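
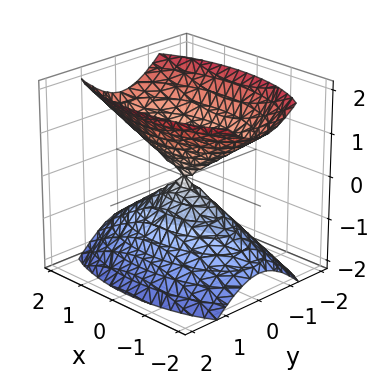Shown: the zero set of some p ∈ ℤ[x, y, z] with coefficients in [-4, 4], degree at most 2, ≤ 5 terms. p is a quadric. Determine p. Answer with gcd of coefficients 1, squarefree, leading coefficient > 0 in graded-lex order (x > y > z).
The picture has 2 separate pieces. They look like related sheets of one shape, so recover p as a whole.
Degree: a double cone through the origin; a quadric, so deg p = 2.
Symmetries: the x ↦ −x reflection is a symmetry, so x appears only in even powers; the z ↦ −z reflection is a symmetry, so z appears only in even powers; it's symmetric under y → −y, forcing even powers of y.
From the axis intercepts and sections: one x-axis crossing is at x = 0; one y-axis crossing is at y = 0.
Together with the visible shape, these determine p as stated.

x^2 + 3*y^2 - 2*z^2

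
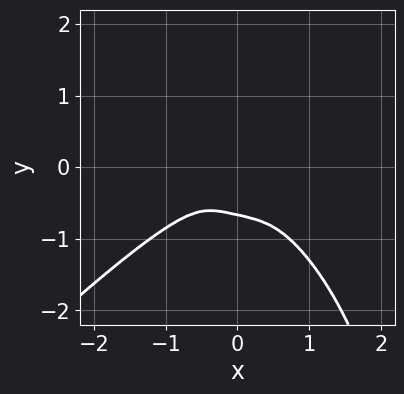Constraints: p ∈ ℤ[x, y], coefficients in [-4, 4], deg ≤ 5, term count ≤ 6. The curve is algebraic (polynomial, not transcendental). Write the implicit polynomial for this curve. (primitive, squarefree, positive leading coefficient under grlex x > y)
deg p = 4. The shape is more complex than any degree-3 curve.
Putting this together gives p.

x^4 - x*y^3 + 3*y^3 + 2*y^2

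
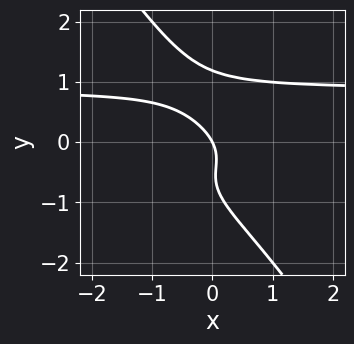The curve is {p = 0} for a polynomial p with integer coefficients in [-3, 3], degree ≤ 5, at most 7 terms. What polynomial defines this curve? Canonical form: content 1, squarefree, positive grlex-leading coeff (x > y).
First, deg p = 4. The shape is more complex than any degree-3 curve.
Next, from the axis intercepts and sections: one y-axis crossing is at y = 0; it meets the x-axis at x = 0 (among the integer gridlines).
Finally, assembling these constraints gives the stated polynomial.

3*x*y^3 + 2*y^4 - 2*y^2 - 2*x - y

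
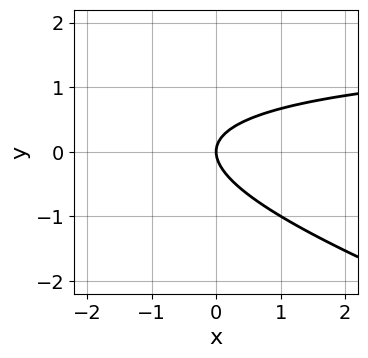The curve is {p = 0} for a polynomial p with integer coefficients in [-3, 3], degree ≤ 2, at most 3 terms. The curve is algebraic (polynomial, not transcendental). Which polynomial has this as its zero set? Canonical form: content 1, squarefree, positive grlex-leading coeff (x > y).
x*y + 3*y^2 - 2*x

First, the degree is 2 — a generic line meets the curve in up to 2 points.
Then, from the visible intercepts: it crosses the y-axis at the gridline y = 0; it crosses the x-axis at the gridline x = 0.
Finally, fitting integer coefficients to these (and the overall shape) gives p.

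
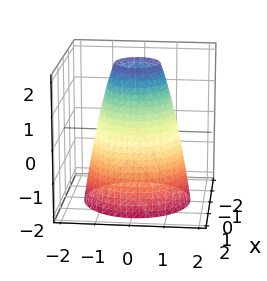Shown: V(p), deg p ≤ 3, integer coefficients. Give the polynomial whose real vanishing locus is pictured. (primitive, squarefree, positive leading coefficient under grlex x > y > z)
2*x^2 + 2*y^2 + z - 3

deg p = 2. A generic line meets the surface in up to 2 points.
By symmetry, the surface is invariant under rotation about z: p = q(x² + y², z).
Checking where it meets the axes: it misses every integer gridline on the z-axis; a circular section at z = 0 has radius between 1 and 2.
Solving for integer coefficients yields p as stated.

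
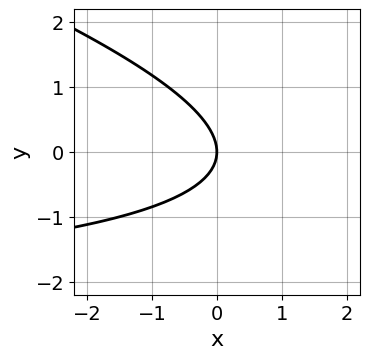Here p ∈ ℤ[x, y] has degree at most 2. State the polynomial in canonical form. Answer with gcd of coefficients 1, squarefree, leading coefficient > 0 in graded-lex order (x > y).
First, degree: the shape is more complex than any degree-1 curve, so deg p = 2.
Then, against the integer gridlines: one x-axis crossing is at x = 0; it meets the y-axis at y = 0 (among the integer gridlines).
Finally, these observations pin down the coefficients.

x*y + 3*y^2 + 3*x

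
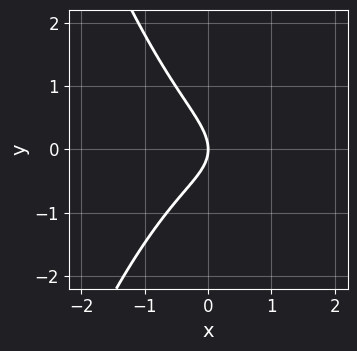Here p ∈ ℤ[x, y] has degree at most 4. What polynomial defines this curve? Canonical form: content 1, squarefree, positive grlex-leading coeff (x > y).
(a) The degree is 3 — a generic line meets the curve in up to 3 points.
(b) From the visible intercepts: it crosses the x-axis at the gridline x = 0; one y-axis crossing is at y = 0.
(c) Matching integer coefficients to the picture gives p.

3*x^3 - 2*x^2 + x*y + 3*y^2 + 3*x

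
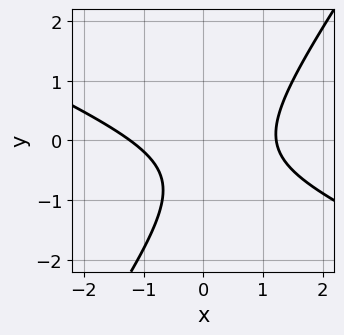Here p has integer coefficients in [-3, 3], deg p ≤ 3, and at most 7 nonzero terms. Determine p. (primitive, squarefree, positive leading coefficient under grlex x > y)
2*x^2 + 3*x*y - 3*y^2 - 3*y - 3

Degree: the shape is more complex than any degree-1 curve, so deg p = 2.
Against the integer gridlines: the curve avoids every integer y-axis point in the box.
The integer polynomial consistent with all of this is the stated p.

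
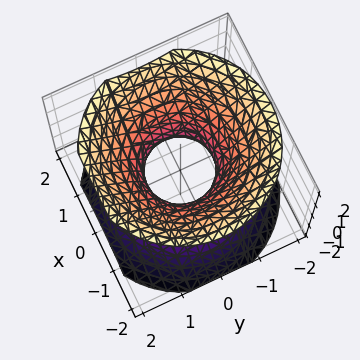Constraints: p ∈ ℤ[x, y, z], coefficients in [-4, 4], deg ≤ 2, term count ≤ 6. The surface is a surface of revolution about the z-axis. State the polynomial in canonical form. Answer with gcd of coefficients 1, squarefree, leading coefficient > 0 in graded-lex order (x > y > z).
3*x^2 + 3*y^2 - 3*z^2 - 2

Degree: no degree-1 surface has this shape, so deg p = 2.
Symmetries: rotational symmetry about the z-axis ⇒ p depends on x, y only through x² + y².
From the axis intercepts and sections: a circular section at z = 0 has radius between 0 and 1; the surface avoids every integer z-axis point in the box.
Assembling these constraints gives the stated polynomial.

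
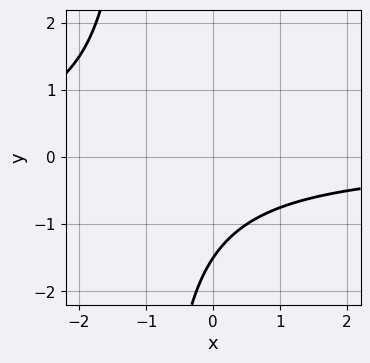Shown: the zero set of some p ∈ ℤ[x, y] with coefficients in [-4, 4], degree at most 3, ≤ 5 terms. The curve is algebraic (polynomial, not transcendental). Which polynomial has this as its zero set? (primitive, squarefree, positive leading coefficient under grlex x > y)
(a) deg p = 2.
(b) From the visible intercepts: no x-intercept at any integer in the box.
(c) These observations pin down the coefficients.

2*x*y + 2*y + 3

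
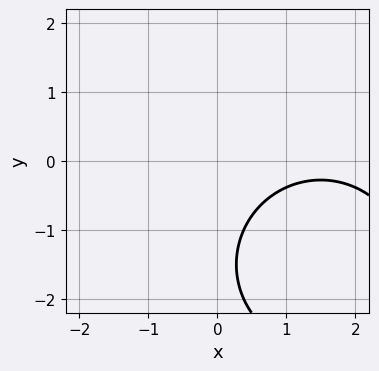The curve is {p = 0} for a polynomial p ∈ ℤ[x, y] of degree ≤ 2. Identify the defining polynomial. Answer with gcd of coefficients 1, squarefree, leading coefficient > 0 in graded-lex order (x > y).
x^2 + y^2 - 3*x + 3*y + 3

(a) The degree is 2 — a generic line meets the curve in up to 2 points.
(b) From the axis intercepts and sections: the curve avoids every integer x-axis point in the box; it misses every integer gridline on the y-axis.
(c) Solving for integer coefficients yields p as stated.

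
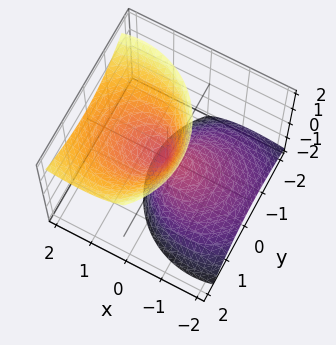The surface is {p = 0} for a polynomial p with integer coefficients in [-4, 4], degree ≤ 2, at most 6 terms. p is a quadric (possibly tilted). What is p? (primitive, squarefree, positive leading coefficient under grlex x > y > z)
2*x^2 - 3*x*z + 2*y^2 - y*z - z^2

(a) deg p = 2. The shape is more complex than any degree-1 surface.
(b) Reading off the gridlines: it crosses the z-axis at the gridline z = 0; one y-axis crossing is at y = 0.
(c) The integer polynomial consistent with all of this is the stated p.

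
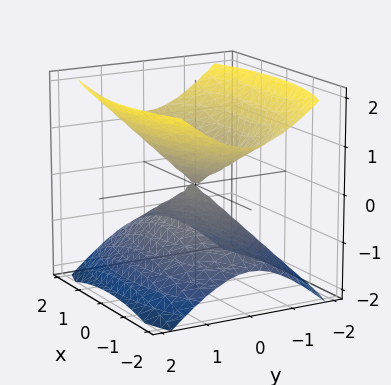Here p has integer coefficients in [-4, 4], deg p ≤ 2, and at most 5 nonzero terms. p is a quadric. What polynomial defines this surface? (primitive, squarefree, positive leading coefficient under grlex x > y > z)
There are 2 components. They look like related sheets of one shape, so recover p as a whole.
Degree: a double cone through the origin; a quadric, so deg p = 2.
Symmetries: mirror symmetry y ↦ −y ⇒ only even powers of y; mirror symmetry z ↦ −z ⇒ only even powers of z; the x ↦ −x reflection is a symmetry, so x appears only in even powers.
Against the integer gridlines: it meets the z-axis at z = 0 (among the integer gridlines); one y-axis crossing is at y = 0; one x-axis crossing is at x = 0.
Fitting integer coefficients to these (and the overall shape) gives p.

x^2 + 3*y^2 - 3*z^2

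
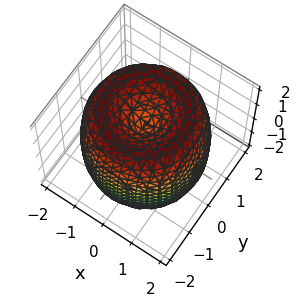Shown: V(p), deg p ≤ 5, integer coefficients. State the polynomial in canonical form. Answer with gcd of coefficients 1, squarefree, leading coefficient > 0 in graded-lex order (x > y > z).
x^4 + 2*x^2*y^2 + y^4 - 3*x^2 - 3*y^2 + z^2 - 1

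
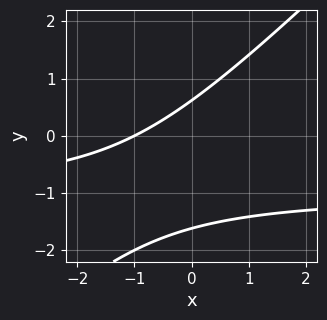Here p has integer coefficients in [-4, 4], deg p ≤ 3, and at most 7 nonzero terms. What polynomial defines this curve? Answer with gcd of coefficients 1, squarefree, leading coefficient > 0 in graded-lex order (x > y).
1. Degree: no degree-1 curve has this shape, so deg p = 2.
2. Reading off the gridlines: it crosses the x-axis at the gridline x = -1.
3. Together with the visible shape, these determine p as stated.

x*y - y^2 + x - y + 1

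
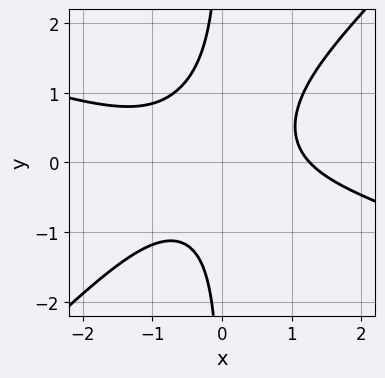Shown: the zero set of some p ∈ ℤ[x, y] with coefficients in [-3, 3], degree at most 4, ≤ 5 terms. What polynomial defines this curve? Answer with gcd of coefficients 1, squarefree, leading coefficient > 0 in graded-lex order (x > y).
x^3 + 2*x^2*y - 3*x*y^2 + x*y - 2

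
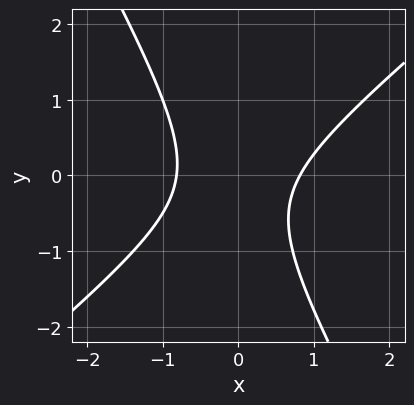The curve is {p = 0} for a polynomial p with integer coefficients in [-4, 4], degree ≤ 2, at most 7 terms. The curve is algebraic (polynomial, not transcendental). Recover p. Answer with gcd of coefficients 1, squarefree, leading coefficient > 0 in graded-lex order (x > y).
The degree is 2 — no degree-1 curve has this shape.
Checking where it meets the axes: it misses every integer gridline on the y-axis.
Solving for integer coefficients yields p as stated.

3*x^2 - 2*x*y - 2*y^2 - y - 2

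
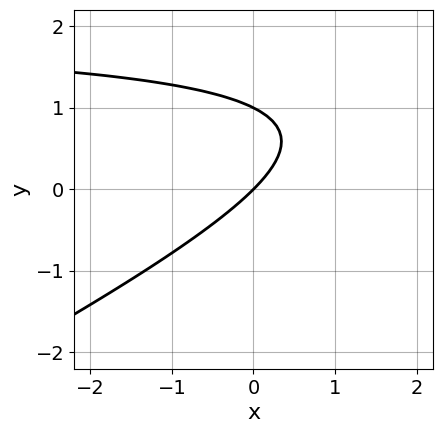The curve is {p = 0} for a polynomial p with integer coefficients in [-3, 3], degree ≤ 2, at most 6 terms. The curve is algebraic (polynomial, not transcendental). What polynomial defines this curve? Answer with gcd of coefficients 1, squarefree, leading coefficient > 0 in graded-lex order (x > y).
x*y - 2*y^2 - 2*x + 2*y

First, deg p = 2. No degree-1 curve has this shape.
Then, from the visible intercepts: one x-axis crossing is at x = 0; among the integer gridlines, it crosses the y-axis at y ∈ {0, 1}.
Finally, the integer polynomial consistent with all of this is the stated p.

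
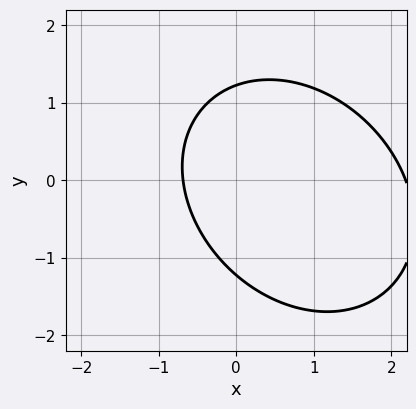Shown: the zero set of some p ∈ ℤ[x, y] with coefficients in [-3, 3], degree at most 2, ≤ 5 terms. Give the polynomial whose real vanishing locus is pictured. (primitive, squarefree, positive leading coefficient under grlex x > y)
1. The degree is 2 — the shape is more complex than any degree-1 curve.
2. The integer polynomial consistent with all of this is the stated p.

2*x^2 + x*y + 2*y^2 - 3*x - 3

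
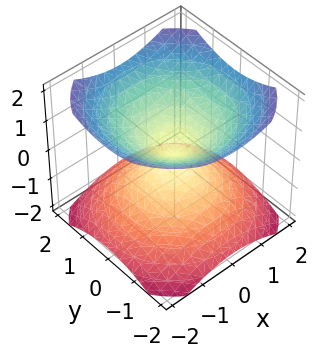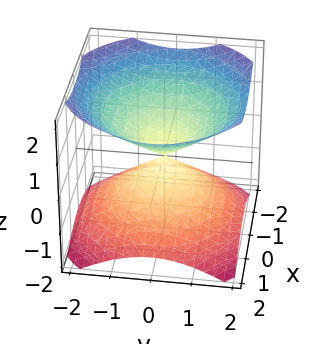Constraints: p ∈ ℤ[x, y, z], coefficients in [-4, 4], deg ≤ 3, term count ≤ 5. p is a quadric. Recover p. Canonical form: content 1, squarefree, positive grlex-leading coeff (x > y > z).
2*x^2 + 2*y^2 - 3*z^2

1. I count 2 distinct pieces. They look like related sheets of one shape, so recover p as a whole.
2. The degree is 2 — two nappes meeting at a single point; a quadric.
3. Symmetries: mirror symmetry z ↦ −z ⇒ only even powers of z; the z-axis is an axis of rotation, so x and y enter only as x² + y².
4. Reading off the gridlines: one y-axis crossing is at y = 0; it crosses the x-axis at the gridline x = 0; a circular section at z = 1 has radius between 1 and 2.
5. Matching integer coefficients to the picture gives p.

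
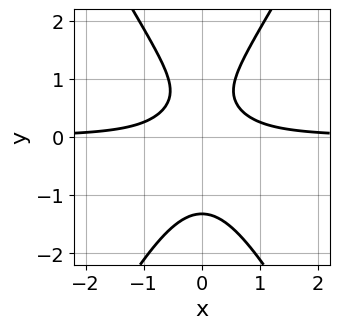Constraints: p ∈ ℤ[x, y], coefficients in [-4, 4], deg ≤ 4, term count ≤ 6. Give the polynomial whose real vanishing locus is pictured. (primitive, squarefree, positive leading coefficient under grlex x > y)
3*x^2*y - y^3 + y - 1

The degree is 3 — a generic line meets the curve in up to 3 points.
Symmetries: it's symmetric under x → −x, forcing even powers of x.
Checking where it meets the axes: it misses every integer gridline on the x-axis.
Assembling these constraints gives the stated polynomial.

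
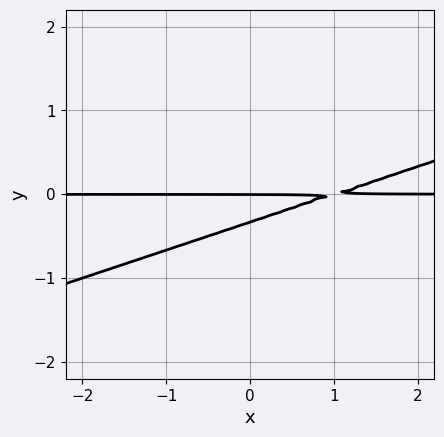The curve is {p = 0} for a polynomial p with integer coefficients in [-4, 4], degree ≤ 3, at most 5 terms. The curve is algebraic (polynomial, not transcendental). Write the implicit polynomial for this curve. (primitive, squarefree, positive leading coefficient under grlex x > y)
Degree: a generic line meets the curve in up to 2 points, so deg p = 2.
Checking where it meets the axes: the visible x-axis segment lies entirely on the curve; one y-axis crossing is at y = 0.
Fitting integer coefficients to these (and the overall shape) gives p.

x*y - 3*y^2 - y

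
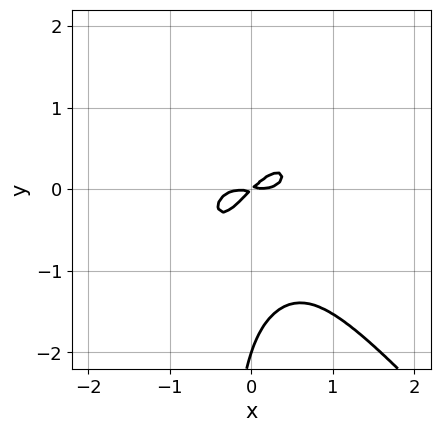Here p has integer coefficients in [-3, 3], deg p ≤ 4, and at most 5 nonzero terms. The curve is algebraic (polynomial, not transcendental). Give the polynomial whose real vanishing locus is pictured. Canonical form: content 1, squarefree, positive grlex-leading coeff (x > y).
deg p = 4. A generic line meets the curve in up to 4 points.
Observable constraints: one y-axis crossing is at y = -2.
Putting this together gives p.

3*x^4 + 2*x*y^3 + y^3 - 2*x*y + 2*y^2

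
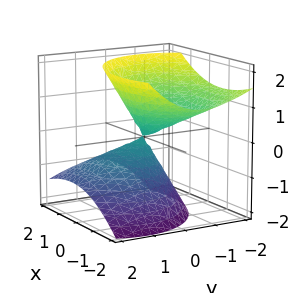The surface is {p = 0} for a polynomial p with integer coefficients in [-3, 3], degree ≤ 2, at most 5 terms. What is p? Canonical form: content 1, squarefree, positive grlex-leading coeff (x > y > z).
2*x^2 + 2*x*z + 3*y^2 + 3*y*z - 3*z^2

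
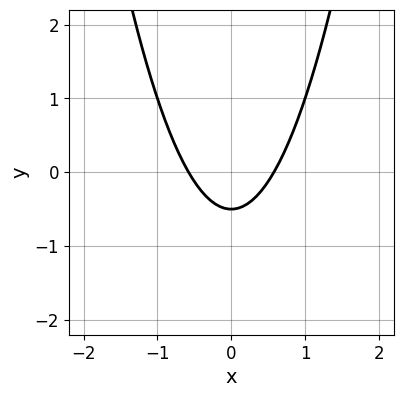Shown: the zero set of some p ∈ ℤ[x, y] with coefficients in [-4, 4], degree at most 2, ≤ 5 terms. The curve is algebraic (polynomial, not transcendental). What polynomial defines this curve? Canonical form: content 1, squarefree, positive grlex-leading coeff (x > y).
(a) deg p = 2. The shape is more complex than any degree-1 curve.
(b) Symmetries: it's symmetric under x → −x, forcing even powers of x.
(c) Assembling these constraints gives the stated polynomial.

3*x^2 - 2*y - 1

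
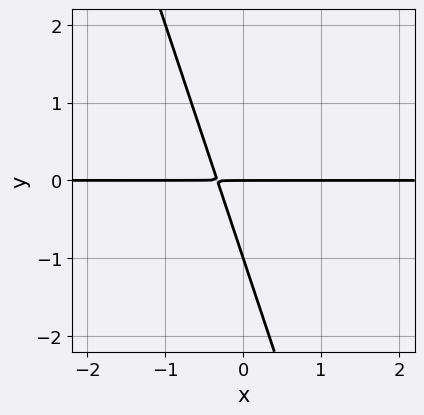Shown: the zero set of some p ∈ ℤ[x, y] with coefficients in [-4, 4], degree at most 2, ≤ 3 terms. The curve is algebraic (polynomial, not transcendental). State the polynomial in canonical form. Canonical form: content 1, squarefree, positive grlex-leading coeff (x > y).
3*x*y + y^2 + y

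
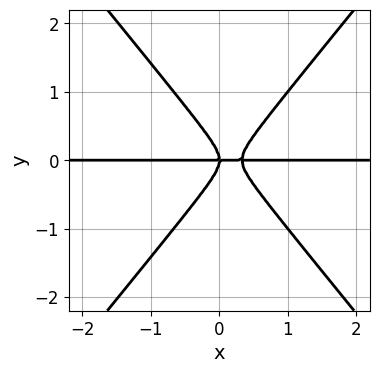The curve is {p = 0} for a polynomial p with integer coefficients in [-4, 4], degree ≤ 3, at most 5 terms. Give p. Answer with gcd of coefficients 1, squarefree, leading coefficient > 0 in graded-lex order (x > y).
3*x^2*y - 2*y^3 - x*y

First, the degree is 3 — a generic line meets the curve in up to 3 points.
Then, from the axis intercepts and sections: every point of the x-axis in the box is on the curve; it crosses the y-axis at the gridline y = 0.
Finally, solving for integer coefficients yields p as stated.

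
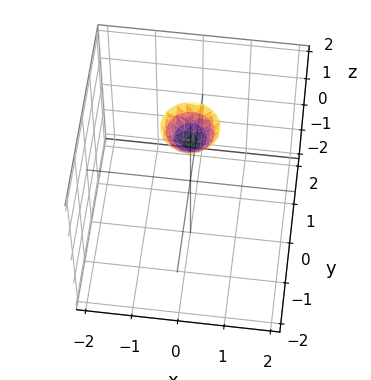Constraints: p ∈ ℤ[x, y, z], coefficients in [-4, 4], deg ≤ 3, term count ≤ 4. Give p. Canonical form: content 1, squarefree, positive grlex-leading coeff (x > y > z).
3*x^2 + 3*y^2 - 2*z + 3

1. deg p = 2. The shape is more complex than any degree-1 surface.
2. By symmetry, the z-axis is an axis of rotation, so x and y enter only as x² + y².
3. Reading off the gridlines: a circular section at z = 2 has radius between 0 and 1; no x-intercept at any integer in the box; it misses every integer gridline on the y-axis.
4. Putting this together gives p.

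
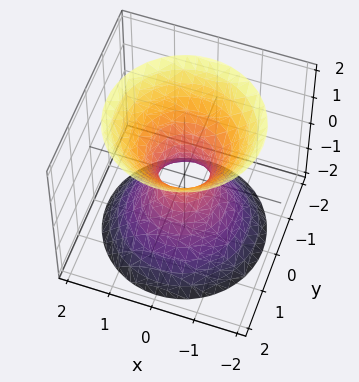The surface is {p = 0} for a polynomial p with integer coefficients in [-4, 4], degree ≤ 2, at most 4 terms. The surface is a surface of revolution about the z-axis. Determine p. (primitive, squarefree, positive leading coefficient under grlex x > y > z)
3*x^2 + 3*y^2 - 2*z^2 - 1

First, deg p = 2. The shape is more complex than any degree-1 surface.
Then, symmetry: every cross-section ⟂ z is a circle, so x, y appear only via x² + y².
Next, from the visible intercepts: a circular section at z = 1 has radius exactly 1; no z-intercept at any integer in the box.
Finally, the integer polynomial consistent with all of this is the stated p.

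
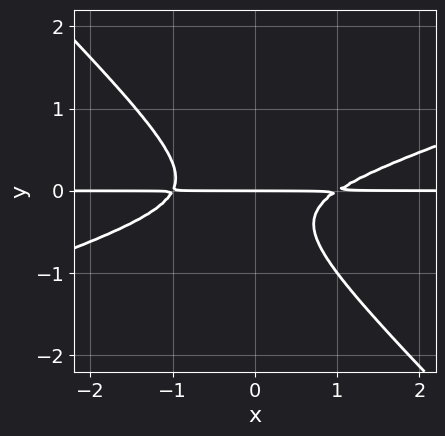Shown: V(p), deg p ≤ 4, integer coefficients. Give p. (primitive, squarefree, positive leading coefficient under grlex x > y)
x^2*y - 2*x*y^2 - 3*y^3 - y^2 - y

1. Degree: the shape is more complex than any degree-2 curve, so deg p = 3.
2. From the axis intercepts and sections: every point of the x-axis in the box is on the curve; it meets the y-axis at y = 0 (among the integer gridlines).
3. Putting this together gives p.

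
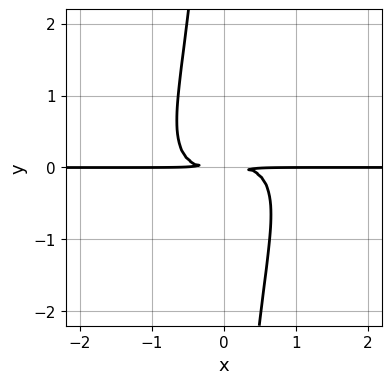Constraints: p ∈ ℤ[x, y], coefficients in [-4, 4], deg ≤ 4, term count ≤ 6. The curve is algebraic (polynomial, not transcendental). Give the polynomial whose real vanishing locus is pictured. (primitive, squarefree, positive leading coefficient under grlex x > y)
2*x^3*y - 3*x^2*y^2 + 2*x*y^3 + 3*y^2

Degree: no degree-3 curve has this shape, so deg p = 4.
Checking where it meets the axes: every point of the x-axis in the box is on the curve.
Putting this together gives p.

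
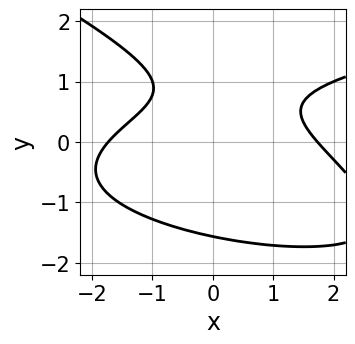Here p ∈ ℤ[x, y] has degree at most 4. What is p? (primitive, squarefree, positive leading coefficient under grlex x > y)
(a) deg p = 3. A generic line meets the curve in up to 3 points.
(b) The integer polynomial consistent with all of this is the stated p.

x*y^2 + 2*y^3 - x^2 - 3*y + 3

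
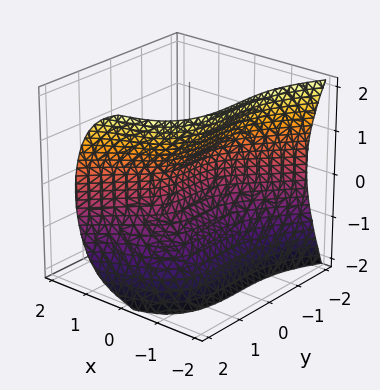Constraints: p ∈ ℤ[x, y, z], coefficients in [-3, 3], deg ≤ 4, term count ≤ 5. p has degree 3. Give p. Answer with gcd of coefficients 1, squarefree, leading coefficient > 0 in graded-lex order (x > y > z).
2*x^3 - y^3 + 2*z^2 + 3*x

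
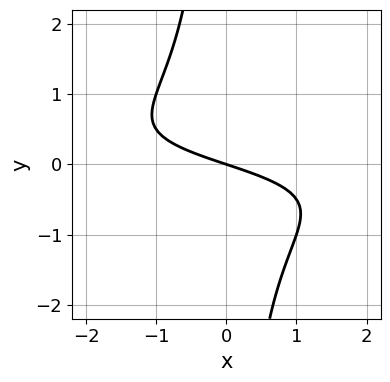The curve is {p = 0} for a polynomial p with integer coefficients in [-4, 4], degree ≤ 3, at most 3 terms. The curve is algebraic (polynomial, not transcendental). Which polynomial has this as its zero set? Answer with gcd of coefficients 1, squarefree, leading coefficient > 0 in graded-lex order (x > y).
2*x*y^2 + x + 3*y

(a) deg p = 3. No degree-2 curve has this shape.
(b) From the visible intercepts: it crosses the y-axis at the gridline y = 0; it meets the x-axis at x = 0 (among the integer gridlines).
(c) The integer polynomial consistent with all of this is the stated p.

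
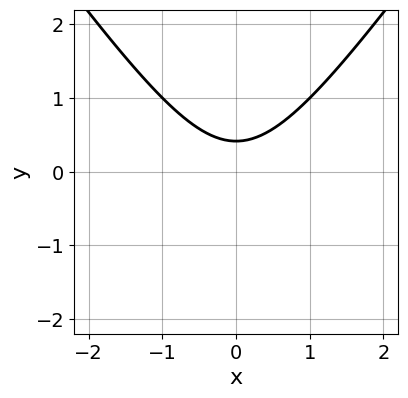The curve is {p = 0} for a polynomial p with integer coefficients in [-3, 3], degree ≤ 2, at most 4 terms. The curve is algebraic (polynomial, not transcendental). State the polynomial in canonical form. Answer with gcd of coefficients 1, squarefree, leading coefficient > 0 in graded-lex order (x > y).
First, deg p = 2.
Then, symmetries: the x ↦ −x reflection is a symmetry, so x appears only in even powers.
Next, reading off the gridlines: no x-intercept at any integer in the box.
Finally, solving for integer coefficients yields p as stated.

2*x^2 - y^2 - 2*y + 1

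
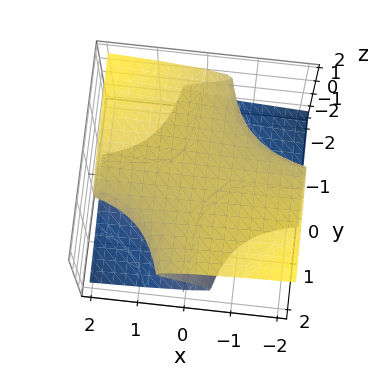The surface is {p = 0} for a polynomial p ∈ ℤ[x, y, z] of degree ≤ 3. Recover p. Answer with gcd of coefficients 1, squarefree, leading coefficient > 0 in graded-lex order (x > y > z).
1. deg p = 3. The shape is more complex than any degree-2 surface.
2. From the axis intercepts and sections: the visible y-axis segment lies entirely on the surface; the visible x-axis segment lies entirely on the surface; the z-axis gridline crossings are at z ∈ {-1, 0, 1}.
3. The integer polynomial consistent with all of this is the stated p.

3*z^3 + x*y - 3*z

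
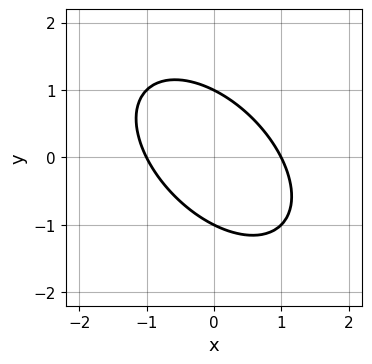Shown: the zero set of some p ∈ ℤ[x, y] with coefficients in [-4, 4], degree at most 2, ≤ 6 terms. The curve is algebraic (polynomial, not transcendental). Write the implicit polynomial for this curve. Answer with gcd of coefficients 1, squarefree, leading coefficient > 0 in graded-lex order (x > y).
First, deg p = 2. A generic line meets the curve in up to 2 points.
Next, reading off the gridlines: the y-axis gridline crossings are at y ∈ {-1, 1}; among the integer gridlines, it crosses the x-axis at x ∈ {-1, 1}.
Finally, together with the visible shape, these determine p as stated.

x^2 + x*y + y^2 - 1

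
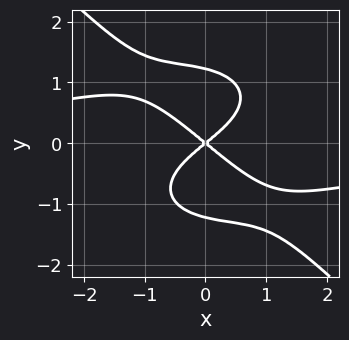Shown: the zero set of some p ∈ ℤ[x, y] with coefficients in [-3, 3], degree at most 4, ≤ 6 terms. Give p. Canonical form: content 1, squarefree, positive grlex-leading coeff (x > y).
(a) deg p = 4. No degree-3 curve has this shape.
(b) Checking where it meets the axes: it meets the y-axis at y = 0 (among the integer gridlines); it meets the x-axis at x = 0 (among the integer gridlines).
(c) These observations pin down the coefficients.

x^3*y + x*y^3 + 2*y^4 + 2*x^2 - 3*y^2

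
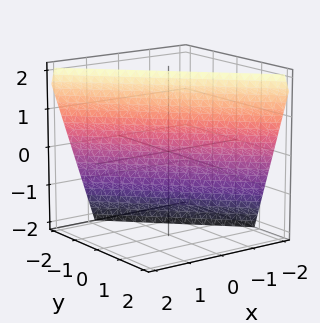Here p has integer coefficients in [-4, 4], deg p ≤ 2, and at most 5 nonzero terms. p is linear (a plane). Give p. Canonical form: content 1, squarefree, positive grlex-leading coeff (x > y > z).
3*x + 3*y - z + 2

The degree is 1 — the surface is flat (a plane).
Reading off the gridlines: one z-axis crossing is at z = 2.
Solving for integer coefficients yields p as stated.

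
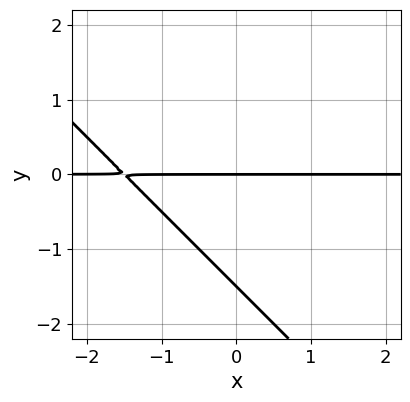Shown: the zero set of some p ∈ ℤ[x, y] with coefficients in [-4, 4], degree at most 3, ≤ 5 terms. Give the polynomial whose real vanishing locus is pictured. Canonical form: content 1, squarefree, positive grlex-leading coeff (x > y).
2*x*y + 2*y^2 + 3*y

deg p = 2. The shape is more complex than any degree-1 curve.
Reading off the gridlines: the visible x-axis segment lies entirely on the curve; it crosses the y-axis at the gridline y = 0.
Putting this together gives p.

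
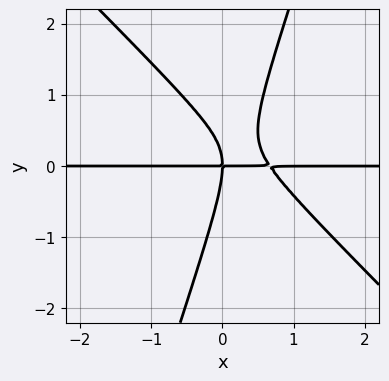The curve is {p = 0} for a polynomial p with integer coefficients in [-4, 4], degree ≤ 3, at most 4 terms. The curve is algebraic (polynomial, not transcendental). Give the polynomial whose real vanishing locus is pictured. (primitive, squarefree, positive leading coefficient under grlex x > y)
(a) deg p = 3. A generic line meets the curve in up to 3 points.
(b) Against the integer gridlines: every point of the x-axis in the box is on the curve; one y-axis crossing is at y = 0.
(c) Together with the visible shape, these determine p as stated.

3*x^2*y + 2*x*y^2 - y^3 - 2*x*y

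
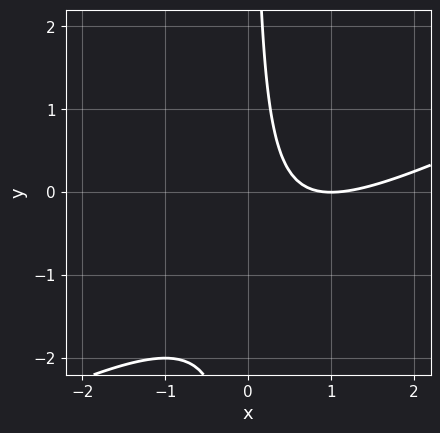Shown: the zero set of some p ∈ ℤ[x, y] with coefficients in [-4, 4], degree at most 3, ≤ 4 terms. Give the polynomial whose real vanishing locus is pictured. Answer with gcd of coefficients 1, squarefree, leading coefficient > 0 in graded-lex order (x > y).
x^2 - 2*x*y - 2*x + 1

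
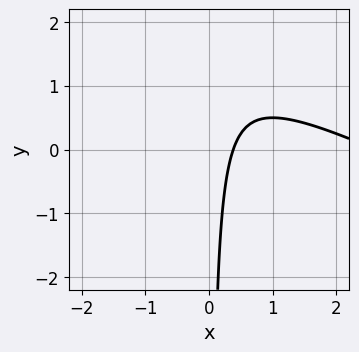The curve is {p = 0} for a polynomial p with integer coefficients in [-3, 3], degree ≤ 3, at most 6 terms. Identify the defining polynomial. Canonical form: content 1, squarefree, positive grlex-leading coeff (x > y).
x^2 + 2*x*y - 3*x + 1

First, degree: the shape is more complex than any degree-1 curve, so deg p = 2.
Then, from the axis intercepts and sections: it misses every integer gridline on the y-axis.
Finally, solving for integer coefficients yields p as stated.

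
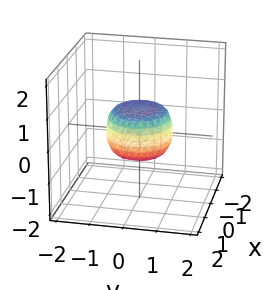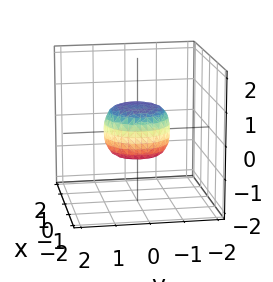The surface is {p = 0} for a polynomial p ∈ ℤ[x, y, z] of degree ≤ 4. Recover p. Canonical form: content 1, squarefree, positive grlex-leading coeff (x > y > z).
1. The degree is 4 — the shape is more complex than any degree-3 surface.
2. Symmetries: rotational symmetry about the z-axis ⇒ p depends on x, y only through x² + y².
3. Observable constraints: the x-axis gridline crossings are at x ∈ {-1, 1}; a circular section at z = 0 has radius exactly 1.
4. These observations pin down the coefficients. Check: (0, -1, 0) on the y-axis lies on the surface, and p(0, -1, 0) = 0. ✓

2*x^4 + 4*x^2*y^2 + 2*y^4 - x^2 - y^2 + 2*z^2 - 1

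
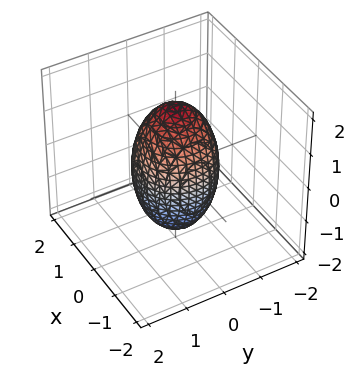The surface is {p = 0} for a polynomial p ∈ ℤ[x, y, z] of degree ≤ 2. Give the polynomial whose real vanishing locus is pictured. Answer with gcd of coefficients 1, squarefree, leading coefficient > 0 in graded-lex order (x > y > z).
3*x^2 + 3*y^2 + z^2 - 3

1. The degree is 2 — bounded and convex; a quadric.
2. By symmetry, the z-axis is an axis of rotation, so x and y enter only as x² + y²; the z ↦ −z reflection is a symmetry, so z appears only in even powers.
3. Against the integer gridlines: a circular section at z = 1 has radius between 0 and 1; among the integer gridlines, it crosses the y-axis at y ∈ {-1, 1}; among the integer gridlines, it crosses the x-axis at x ∈ {-1, 1}.
4. Matching integer coefficients to the picture gives p.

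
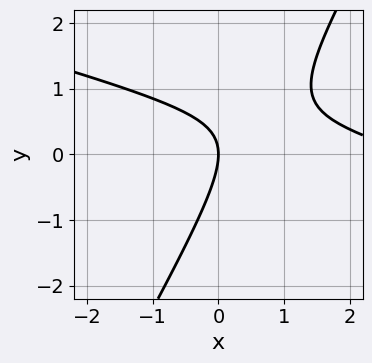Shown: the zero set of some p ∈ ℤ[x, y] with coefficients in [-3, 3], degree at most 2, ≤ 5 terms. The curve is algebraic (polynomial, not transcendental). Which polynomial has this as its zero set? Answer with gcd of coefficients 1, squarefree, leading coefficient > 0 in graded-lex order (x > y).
x^2 + 3*x*y - 2*y^2 - 3*x

First, deg p = 2. A generic line meets the curve in up to 2 points.
Next, against the integer gridlines: it crosses the y-axis at the gridline y = 0; it meets the x-axis at x = 0 (among the integer gridlines).
Finally, fitting integer coefficients to these (and the overall shape) gives p.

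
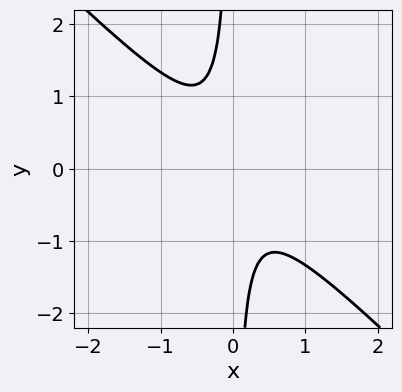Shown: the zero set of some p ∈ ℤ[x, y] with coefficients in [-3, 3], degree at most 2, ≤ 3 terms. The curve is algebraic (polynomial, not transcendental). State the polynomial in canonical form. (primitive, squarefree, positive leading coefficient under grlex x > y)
(a) deg p = 2. The shape is more complex than any degree-1 curve.
(b) Observable constraints: it misses every integer gridline on the y-axis; no x-intercept at any integer in the box.
(c) The integer polynomial consistent with all of this is the stated p.

3*x^2 + 3*x*y + 1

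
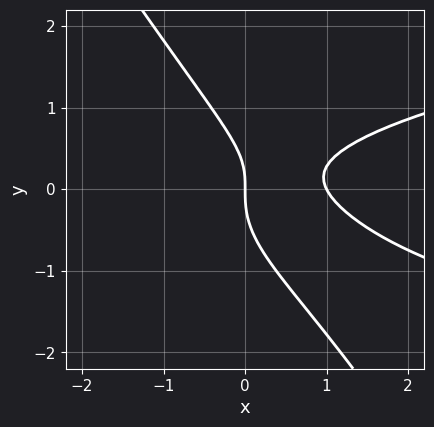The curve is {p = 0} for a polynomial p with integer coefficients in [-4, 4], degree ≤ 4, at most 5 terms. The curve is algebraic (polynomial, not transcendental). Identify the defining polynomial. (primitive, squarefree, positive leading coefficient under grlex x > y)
3*x*y^2 + 2*y^3 - 2*x^2 - x*y + 2*x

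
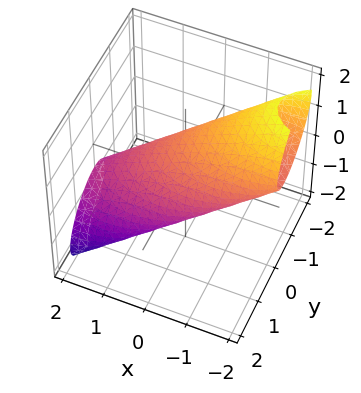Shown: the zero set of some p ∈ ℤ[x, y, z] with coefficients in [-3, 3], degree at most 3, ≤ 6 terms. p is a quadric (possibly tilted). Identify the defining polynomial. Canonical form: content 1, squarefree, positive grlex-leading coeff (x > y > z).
Degree: a generic line meets the surface in up to 2 points, so deg p = 2.
The integer polynomial consistent with all of this is the stated p.

x^2 + 3*x*z + 3*y^2 + 3*y*z + 3*z^2 - 2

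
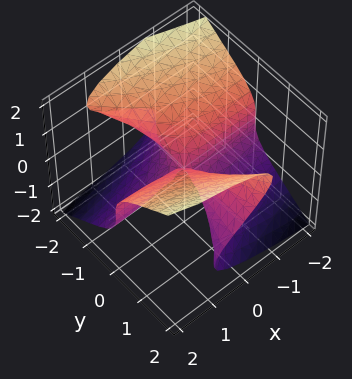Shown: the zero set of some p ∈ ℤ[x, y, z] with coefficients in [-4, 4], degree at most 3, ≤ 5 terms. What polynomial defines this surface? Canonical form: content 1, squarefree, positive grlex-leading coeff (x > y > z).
2*y^2*z - 3*z^3 + 3*x*y

(a) deg p = 3. The shape is more complex than any degree-2 surface.
(b) From the visible intercepts: every point of the y-axis in the box is on the surface; every point of the x-axis in the box is on the surface; it crosses the z-axis at the gridline z = 0.
(c) Putting this together gives p.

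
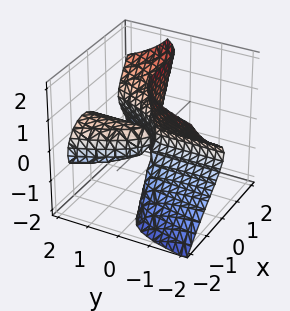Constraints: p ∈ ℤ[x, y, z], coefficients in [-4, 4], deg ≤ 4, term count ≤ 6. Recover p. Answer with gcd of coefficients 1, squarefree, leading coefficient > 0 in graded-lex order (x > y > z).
2*x^3 - x^2*z + x*y*z - 3*y*z^2 - 2*x*y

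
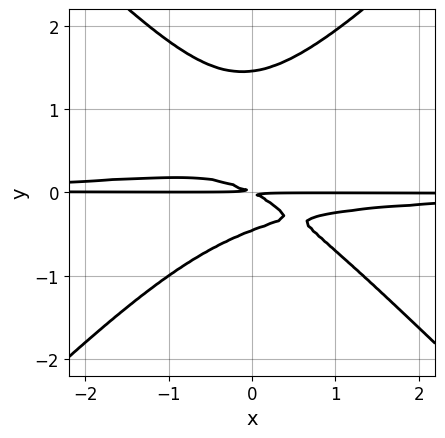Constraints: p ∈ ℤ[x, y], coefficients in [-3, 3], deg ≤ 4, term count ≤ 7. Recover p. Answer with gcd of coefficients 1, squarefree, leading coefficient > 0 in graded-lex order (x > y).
3*x^2*y^2 - 3*y^4 + 3*y^3 + x*y + 2*y^2

First, deg p = 4.
Next, from the visible intercepts: the visible x-axis segment lies entirely on the curve.
Finally, the integer polynomial consistent with all of this is the stated p.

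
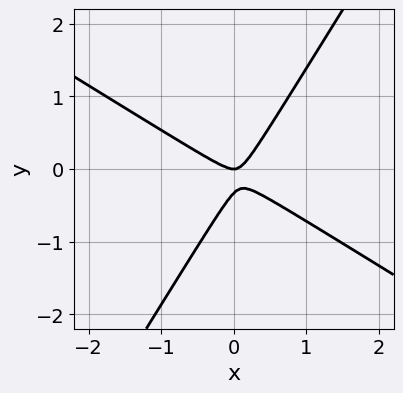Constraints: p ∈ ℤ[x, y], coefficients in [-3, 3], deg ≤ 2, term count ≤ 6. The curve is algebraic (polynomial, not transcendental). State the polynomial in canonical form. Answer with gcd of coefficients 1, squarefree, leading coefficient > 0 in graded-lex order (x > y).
deg p = 2. A generic line meets the curve in up to 2 points.
From the visible intercepts: it meets the y-axis at y = 0 (among the integer gridlines); one x-axis crossing is at x = 0.
Putting this together gives p.

3*x^2 + 3*x*y - 3*y^2 - y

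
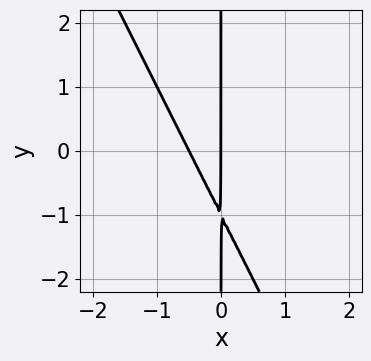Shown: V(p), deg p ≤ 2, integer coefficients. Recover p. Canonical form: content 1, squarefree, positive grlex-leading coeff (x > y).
2*x^2 + x*y + x

1. The degree is 2 — a generic line meets the curve in up to 2 points.
2. From the axis intercepts and sections: every point of the y-axis in the box is on the curve; one x-axis crossing is at x = 0.
3. The integer polynomial consistent with all of this is the stated p.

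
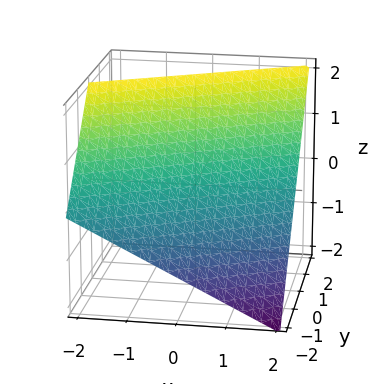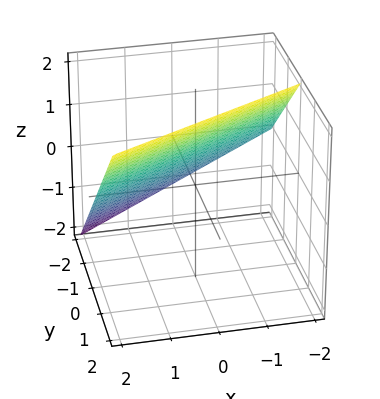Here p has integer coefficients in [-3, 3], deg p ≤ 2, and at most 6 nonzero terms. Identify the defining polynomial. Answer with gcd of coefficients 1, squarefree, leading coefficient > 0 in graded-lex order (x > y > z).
(a) deg p = 1. Every cross-section is a straight line — this is a plane.
(b) Against the integer gridlines: it meets the x-axis at x = 2 (among the integer gridlines); it crosses the y-axis at the gridline y = -1.
(c) The integer polynomial consistent with all of this is the stated p. Check: (0, 0, 1) on the z-axis lies on the surface, and p(0, 0, 1) = 0. ✓

x - 2*y + 2*z - 2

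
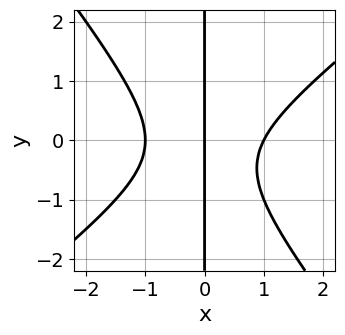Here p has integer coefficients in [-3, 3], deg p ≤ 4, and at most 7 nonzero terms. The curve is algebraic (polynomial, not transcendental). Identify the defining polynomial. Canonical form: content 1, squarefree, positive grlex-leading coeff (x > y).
2*x^3 - x^2*y - 2*x*y^2 - x*y - 2*x

(a) The degree is 3 — the shape is more complex than any degree-2 curve.
(b) Against the integer gridlines: the x-axis gridline crossings are at x ∈ {-1, 0, 1}; every point of the y-axis in the box is on the curve.
(c) Matching integer coefficients to the picture gives p.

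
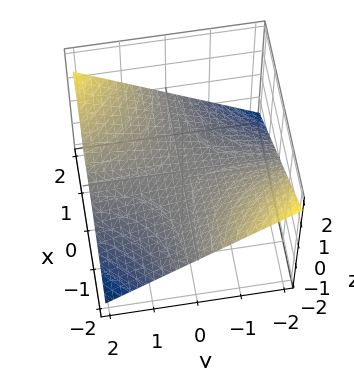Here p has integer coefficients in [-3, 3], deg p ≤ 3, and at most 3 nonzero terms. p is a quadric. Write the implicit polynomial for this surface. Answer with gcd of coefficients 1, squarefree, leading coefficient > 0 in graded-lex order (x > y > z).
1. deg p = 2. A saddle surface; a quadric.
2. Observable constraints: every point of the x-axis in the box is on the surface; one z-axis crossing is at z = 0.
3. These observations pin down the coefficients. Check: (0, -2, 0) on the y-axis lies on the surface, and p(0, -2, 0) = 0. ✓

x*y - 3*z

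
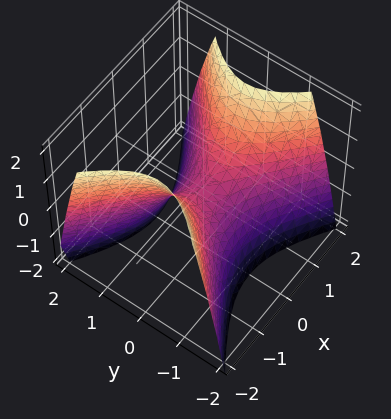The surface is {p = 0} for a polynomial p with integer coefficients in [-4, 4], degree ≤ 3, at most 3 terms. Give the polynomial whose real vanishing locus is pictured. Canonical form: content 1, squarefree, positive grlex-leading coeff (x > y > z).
First, deg p = 2. A saddle surface; a quadric.
Next, symmetries: mirror symmetry x ↦ −x ⇒ only even powers of x; mirror symmetry y ↦ −y ⇒ only even powers of y.
Next, reading off the gridlines: it crosses the y-axis at the gridline y = 0; it meets the x-axis at x = 0 (among the integer gridlines); it crosses the z-axis at the gridline z = 0.
Finally, matching integer coefficients to the picture gives p.

2*x^2 - 3*y^2 - 2*z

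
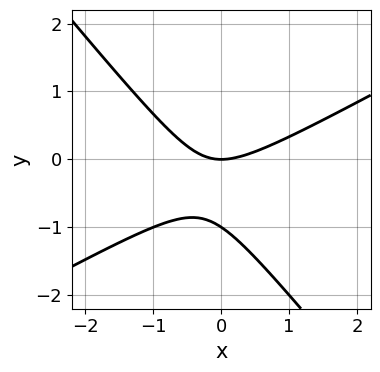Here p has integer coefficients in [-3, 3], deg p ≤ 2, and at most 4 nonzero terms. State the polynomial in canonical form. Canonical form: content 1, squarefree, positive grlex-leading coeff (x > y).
2*x^2 - 2*x*y - 3*y^2 - 3*y

(a) Degree: a generic line meets the curve in up to 2 points, so deg p = 2.
(b) From the axis intercepts and sections: it meets the x-axis at x = 0 (among the integer gridlines); among the integer gridlines, it crosses the y-axis at y ∈ {-1, 0}.
(c) Matching integer coefficients to the picture gives p.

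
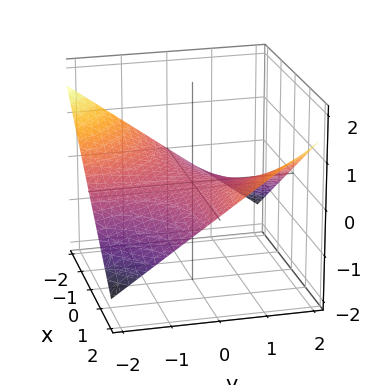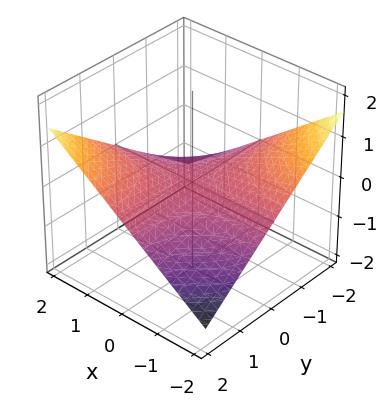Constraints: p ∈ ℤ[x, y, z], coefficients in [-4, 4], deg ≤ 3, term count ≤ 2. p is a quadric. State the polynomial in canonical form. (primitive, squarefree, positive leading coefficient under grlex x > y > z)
1. deg p = 2.
2. From the visible intercepts: the visible x-axis segment lies entirely on the surface; it meets the z-axis at z = 0 (among the integer gridlines).
3. Assembling these constraints gives the stated polynomial.

x*y - 3*z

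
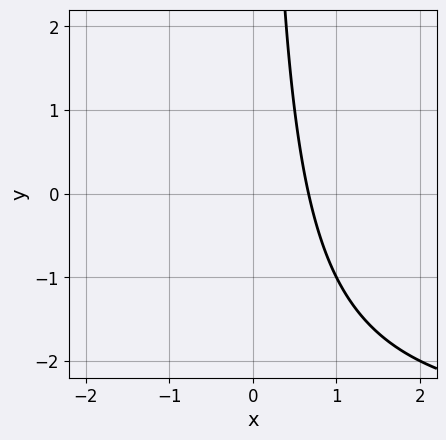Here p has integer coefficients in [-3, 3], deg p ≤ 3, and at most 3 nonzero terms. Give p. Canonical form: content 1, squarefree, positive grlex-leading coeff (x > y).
x*y + 3*x - 2

(a) The degree is 2 — the shape is more complex than any degree-1 curve.
(b) From the axis intercepts and sections: it misses every integer gridline on the y-axis.
(c) Fitting integer coefficients to these (and the overall shape) gives p.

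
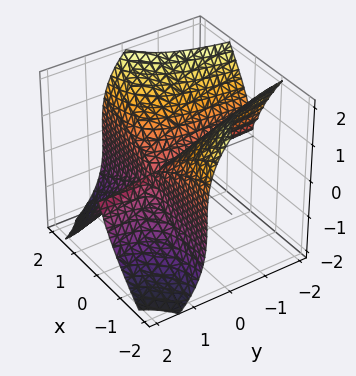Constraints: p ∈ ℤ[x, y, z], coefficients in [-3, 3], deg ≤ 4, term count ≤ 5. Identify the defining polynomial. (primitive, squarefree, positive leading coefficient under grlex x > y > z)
3*x^2*y + z^3 - 2*x^2

(a) deg p = 3. A generic line meets the surface in up to 3 points.
(b) Observable constraints: one z-axis crossing is at z = 0; every point of the y-axis in the box is on the surface; one x-axis crossing is at x = 0.
(c) Assembling these constraints gives the stated polynomial.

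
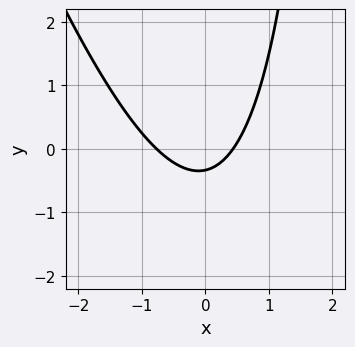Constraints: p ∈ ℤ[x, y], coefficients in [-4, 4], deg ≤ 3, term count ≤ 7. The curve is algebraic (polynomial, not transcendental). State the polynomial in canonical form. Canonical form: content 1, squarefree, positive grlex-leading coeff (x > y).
First, degree: no degree-1 curve has this shape, so deg p = 2.
Finally, solving for integer coefficients yields p as stated.

3*x^2 + x*y + x - 3*y - 1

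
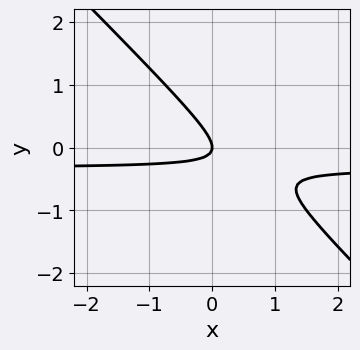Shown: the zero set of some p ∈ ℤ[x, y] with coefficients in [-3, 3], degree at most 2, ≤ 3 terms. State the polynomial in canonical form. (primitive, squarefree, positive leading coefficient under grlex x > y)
3*x*y + 3*y^2 + x

Degree: no degree-1 curve has this shape, so deg p = 2.
Reading off the gridlines: it crosses the x-axis at the gridline x = 0; it meets the y-axis at y = 0 (among the integer gridlines).
Putting this together gives p.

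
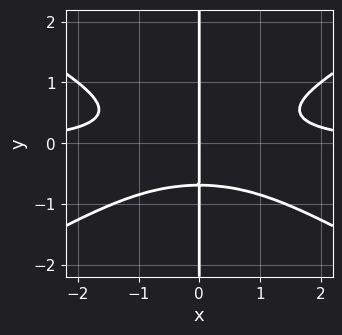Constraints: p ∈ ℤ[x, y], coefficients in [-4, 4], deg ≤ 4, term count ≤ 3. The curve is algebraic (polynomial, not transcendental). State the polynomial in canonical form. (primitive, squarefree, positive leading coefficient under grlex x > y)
First, degree: a generic line meets the curve in up to 4 points, so deg p = 4.
Next, against the integer gridlines: one x-axis crossing is at x = 0; the visible y-axis segment lies entirely on the curve.
Finally, assembling these constraints gives the stated polynomial.

x^3*y - 3*x*y^3 - x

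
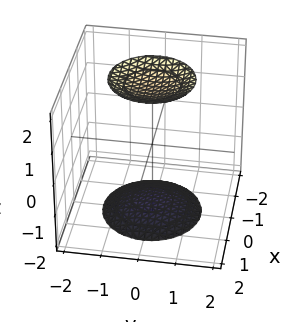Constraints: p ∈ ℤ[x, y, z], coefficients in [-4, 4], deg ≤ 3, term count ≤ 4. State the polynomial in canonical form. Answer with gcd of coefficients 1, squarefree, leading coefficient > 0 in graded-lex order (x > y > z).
x^2 + y^2 - z^2 + 3

(a) The picture has 2 separate pieces. They look like related sheets of one shape, so recover p as a whole.
(b) Degree: a generic line meets the surface in up to 2 points, so deg p = 2.
(c) By symmetry, every cross-section ⟂ z is a circle, so x, y appear only via x² + y².
(d) From the axis intercepts and sections: it misses every integer gridline on the x-axis; no y-intercept at any integer in the box; a circular section at z = 2 has radius exactly 1.
(e) Assembling these constraints gives the stated polynomial.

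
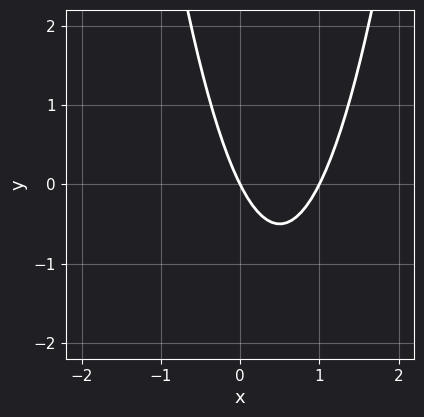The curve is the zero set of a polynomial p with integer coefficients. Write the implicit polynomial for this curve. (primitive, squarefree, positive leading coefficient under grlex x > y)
1. deg p = 2. A generic line meets the curve in up to 2 points.
2. Observable constraints: it meets the y-axis at y = 0 (among the integer gridlines); among the integer gridlines, it crosses the x-axis at x ∈ {0, 1}.
3. The integer polynomial consistent with all of this is the stated p.

2*x^2 - 2*x - y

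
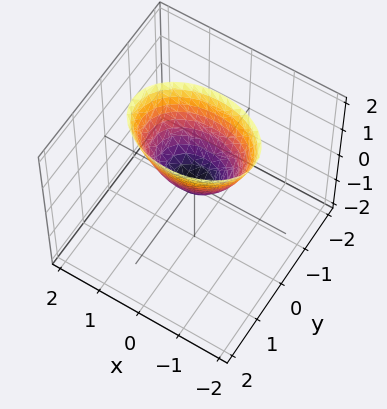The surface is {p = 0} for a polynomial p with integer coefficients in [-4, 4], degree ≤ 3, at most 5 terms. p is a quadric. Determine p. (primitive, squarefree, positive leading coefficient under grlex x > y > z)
1. The degree is 2 — a single bowl opening along one axis; a quadric.
2. Symmetries: the y ↦ −y reflection is a symmetry, so y appears only in even powers; it's symmetric under x → −x, forcing even powers of x.
3. From the visible intercepts: one z-axis crossing is at z = 0; one y-axis crossing is at y = 0.
4. Matching integer coefficients to the picture gives p.

x^2 + 2*y^2 - z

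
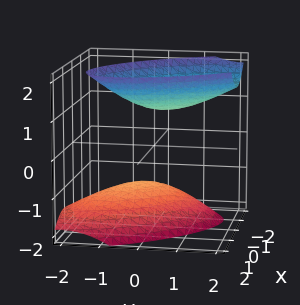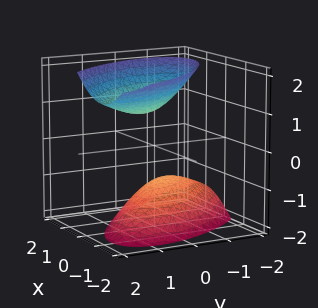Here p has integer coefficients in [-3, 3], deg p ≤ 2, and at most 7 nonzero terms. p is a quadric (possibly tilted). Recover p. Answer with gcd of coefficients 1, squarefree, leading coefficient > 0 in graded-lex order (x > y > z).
3*x^2 + 3*x*y + 2*y^2 - y*z - 2*z^2 + 2

(a) I count 2 distinct pieces.
(b) deg p = 2.
(c) Against the integer gridlines: the surface avoids every integer x-axis point in the box; the surface avoids every integer y-axis point in the box.
(d) Solving for integer coefficients yields p as stated.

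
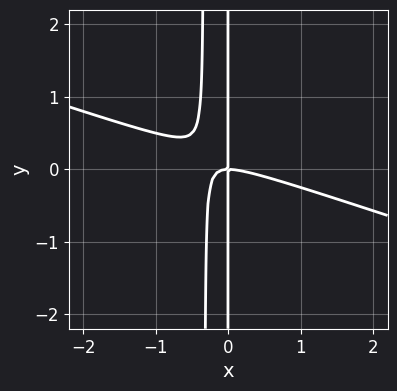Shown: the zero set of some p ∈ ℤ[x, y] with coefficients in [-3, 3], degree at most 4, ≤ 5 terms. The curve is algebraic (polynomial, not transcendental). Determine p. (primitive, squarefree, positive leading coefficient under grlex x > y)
x^3 + 3*x^2*y + x*y

(a) Degree: the shape is more complex than any degree-2 curve, so deg p = 3.
(b) Against the integer gridlines: every point of the y-axis in the box is on the curve; one x-axis crossing is at x = 0.
(c) Putting this together gives p.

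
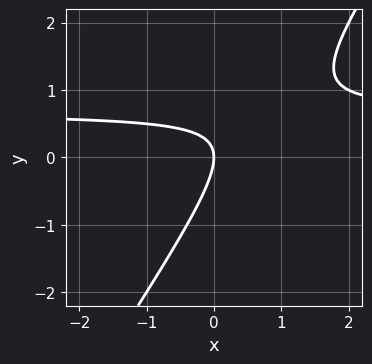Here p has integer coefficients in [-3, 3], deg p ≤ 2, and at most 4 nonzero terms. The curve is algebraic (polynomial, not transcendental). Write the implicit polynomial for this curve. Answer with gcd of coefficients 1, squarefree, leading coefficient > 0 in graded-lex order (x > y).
1. The degree is 2 — a generic line meets the curve in up to 2 points.
2. Checking where it meets the axes: one x-axis crossing is at x = 0; it meets the y-axis at y = 0 (among the integer gridlines).
3. Solving for integer coefficients yields p as stated.

3*x*y - 2*y^2 - 2*x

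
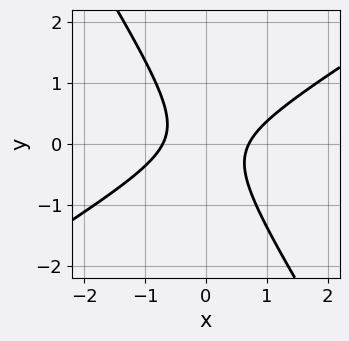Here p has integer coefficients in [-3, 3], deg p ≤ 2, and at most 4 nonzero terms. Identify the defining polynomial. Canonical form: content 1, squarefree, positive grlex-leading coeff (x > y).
2*x^2 - 2*x*y - 2*y^2 - 1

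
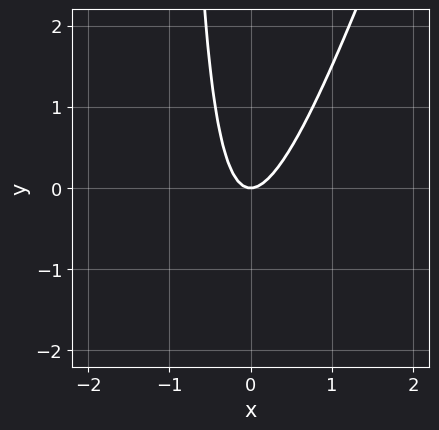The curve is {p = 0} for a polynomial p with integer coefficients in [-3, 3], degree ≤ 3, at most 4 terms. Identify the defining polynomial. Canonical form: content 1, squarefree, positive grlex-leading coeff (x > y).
3*x^2 - x*y - y

First, deg p = 2. The shape is more complex than any degree-1 curve.
Next, against the integer gridlines: one x-axis crossing is at x = 0; one y-axis crossing is at y = 0.
Finally, fitting integer coefficients to these (and the overall shape) gives p.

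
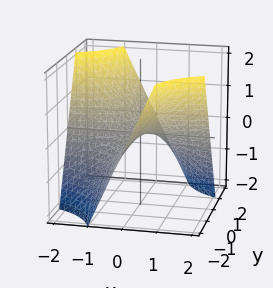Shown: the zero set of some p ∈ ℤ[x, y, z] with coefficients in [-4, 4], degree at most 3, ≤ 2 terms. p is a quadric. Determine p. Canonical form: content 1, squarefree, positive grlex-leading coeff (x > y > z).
x*y + z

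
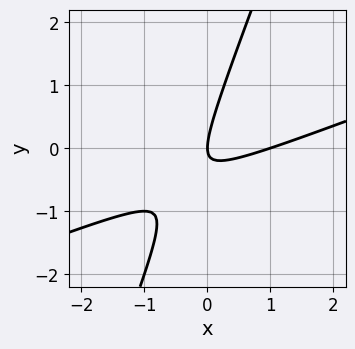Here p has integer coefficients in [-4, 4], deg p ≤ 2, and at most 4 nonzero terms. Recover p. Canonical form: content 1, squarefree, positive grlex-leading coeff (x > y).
x^2 - 3*x*y + y^2 - x

First, the degree is 2 — the shape is more complex than any degree-1 curve.
Next, observable constraints: one y-axis crossing is at y = 0; the x-axis gridline crossings are at x ∈ {0, 1}.
Finally, together with the visible shape, these determine p as stated.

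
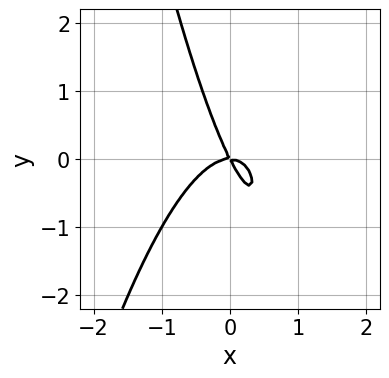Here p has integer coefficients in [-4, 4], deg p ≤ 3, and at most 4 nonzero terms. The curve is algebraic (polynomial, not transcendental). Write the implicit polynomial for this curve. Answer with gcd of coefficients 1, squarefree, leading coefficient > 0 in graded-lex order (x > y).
First, the degree is 3 — a generic line meets the curve in up to 3 points.
Then, from the axis intercepts and sections: it crosses the x-axis at the gridline x = 0; it crosses the y-axis at the gridline y = 0.
Finally, matching integer coefficients to the picture gives p.

3*x^3 + 2*x*y + y^2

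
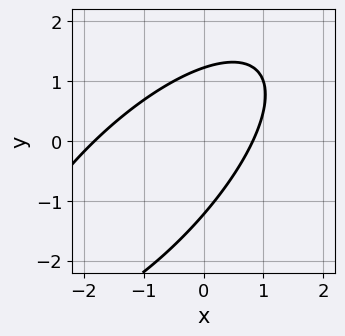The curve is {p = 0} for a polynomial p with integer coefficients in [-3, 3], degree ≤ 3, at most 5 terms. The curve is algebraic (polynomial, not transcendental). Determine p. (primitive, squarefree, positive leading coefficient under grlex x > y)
(a) Degree: a generic line meets the curve in up to 2 points, so deg p = 2.
(b) Solving for integer coefficients yields p as stated.

2*x^2 - 3*x*y + 2*y^2 + 2*x - 3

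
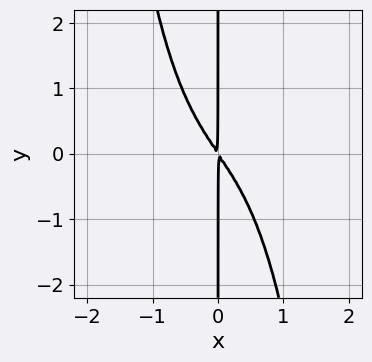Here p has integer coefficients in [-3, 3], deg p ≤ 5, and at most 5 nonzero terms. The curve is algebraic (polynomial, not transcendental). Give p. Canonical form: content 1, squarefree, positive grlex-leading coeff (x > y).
2*x^4 + 3*x^2 + 2*x*y

1. Degree: the shape is more complex than any degree-3 curve, so deg p = 4.
2. From the axis intercepts and sections: the visible y-axis segment lies entirely on the curve.
3. Matching integer coefficients to the picture gives p.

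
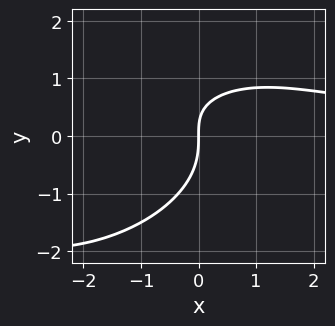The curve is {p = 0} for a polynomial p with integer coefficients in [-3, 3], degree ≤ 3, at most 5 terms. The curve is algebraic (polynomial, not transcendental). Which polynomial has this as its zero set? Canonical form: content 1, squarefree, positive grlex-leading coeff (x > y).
deg p = 3. No degree-2 curve has this shape.
Reading off the gridlines: it crosses the y-axis at the gridline y = 0; it crosses the x-axis at the gridline x = 0.
Fitting integer coefficients to these (and the overall shape) gives p.

x^2*y - x*y^2 + 2*y^3 + 2*x*y - 3*x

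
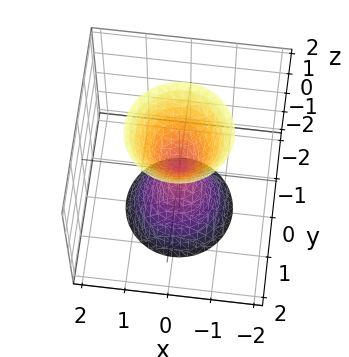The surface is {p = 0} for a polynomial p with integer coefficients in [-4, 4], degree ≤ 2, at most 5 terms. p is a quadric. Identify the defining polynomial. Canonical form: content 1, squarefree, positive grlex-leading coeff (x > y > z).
3*x^2 + 3*y^2 - z^2

I count 2 distinct pieces. They look like related sheets of one shape, so recover p as a whole.
The degree is 2 — a double cone through the origin; a quadric.
By symmetry, every cross-section ⟂ z is a circle, so x, y appear only via x² + y²; the z ↦ −z reflection is a symmetry, so z appears only in even powers.
From the visible intercepts: it meets the x-axis at x = 0 (among the integer gridlines); one z-axis crossing is at z = 0.
These observations pin down the coefficients.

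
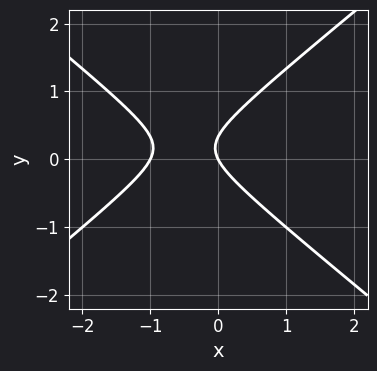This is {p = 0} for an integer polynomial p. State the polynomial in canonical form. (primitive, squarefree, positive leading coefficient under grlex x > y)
The degree is 2 — the shape is more complex than any degree-1 curve.
Against the integer gridlines: it meets the y-axis at y = 0 (among the integer gridlines); among the integer gridlines, it crosses the x-axis at x ∈ {-1, 0}.
Solving for integer coefficients yields p as stated.

2*x^2 - 3*y^2 + 2*x + y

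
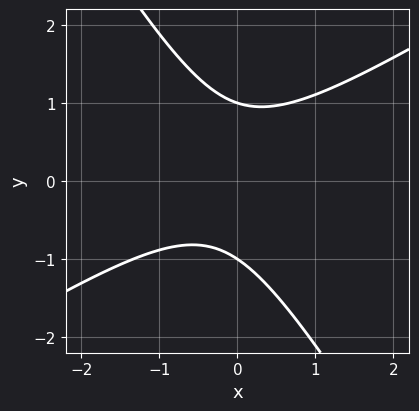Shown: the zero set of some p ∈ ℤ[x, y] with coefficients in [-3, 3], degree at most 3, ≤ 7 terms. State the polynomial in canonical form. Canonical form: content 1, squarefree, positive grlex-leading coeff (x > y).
1. Degree: no degree-1 curve has this shape, so deg p = 2.
2. From the axis intercepts and sections: the y-axis gridline crossings are at y ∈ {-1, 1}; the curve avoids every integer x-axis point in the box.
3. Solving for integer coefficients yields p as stated.

3*x^2 - 3*x*y - 3*y^2 + x + 3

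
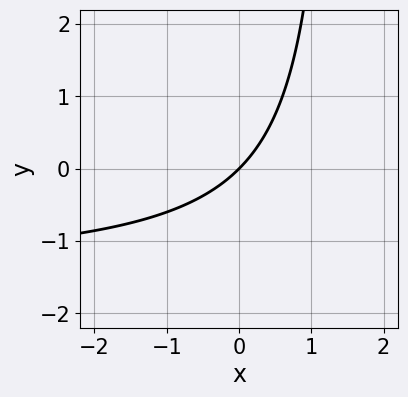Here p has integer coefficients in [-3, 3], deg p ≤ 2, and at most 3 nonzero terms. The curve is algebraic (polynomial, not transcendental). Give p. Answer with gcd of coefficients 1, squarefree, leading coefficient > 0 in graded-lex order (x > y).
2*x*y + 3*x - 3*y

(a) Degree: the shape is more complex than any degree-1 curve, so deg p = 2.
(b) Against the integer gridlines: one x-axis crossing is at x = 0; one y-axis crossing is at y = 0.
(c) Together with the visible shape, these determine p as stated.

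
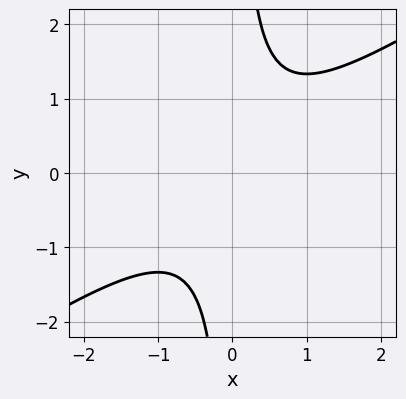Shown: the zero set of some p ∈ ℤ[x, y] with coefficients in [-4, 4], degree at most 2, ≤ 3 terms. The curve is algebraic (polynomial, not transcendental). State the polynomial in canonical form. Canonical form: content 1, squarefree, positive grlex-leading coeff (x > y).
2*x^2 - 3*x*y + 2

1. Degree: a generic line meets the curve in up to 2 points, so deg p = 2.
2. From the visible intercepts: no y-intercept at any integer in the box; it misses every integer gridline on the x-axis.
3. Fitting integer coefficients to these (and the overall shape) gives p.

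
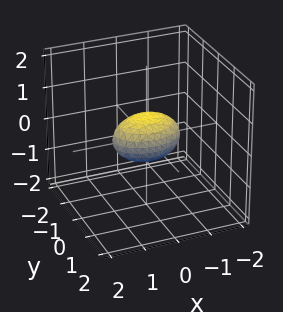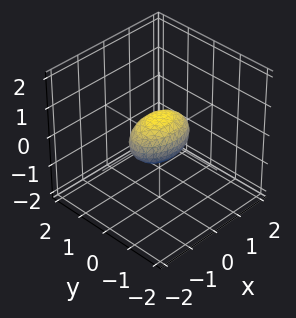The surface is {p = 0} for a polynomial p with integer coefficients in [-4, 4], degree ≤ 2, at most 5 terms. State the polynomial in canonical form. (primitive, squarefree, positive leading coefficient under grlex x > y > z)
x^2 + 2*y^2 + 2*z^2 - 1

(a) Degree: bounded and convex; a quadric, so deg p = 2.
(b) Symmetries: it's symmetric under x → −x, forcing even powers of x; the z ↦ −z reflection is a symmetry, so z appears only in even powers; mirror symmetry y ↦ −y ⇒ only even powers of y.
(c) Checking where it meets the axes: the x-axis gridline crossings are at x ∈ {-1, 1}.
(d) Putting this together gives p.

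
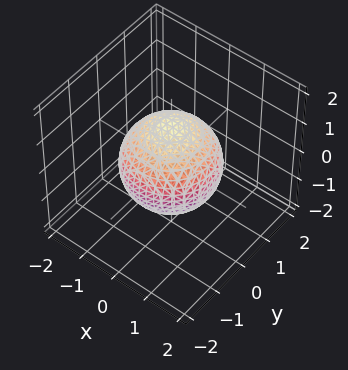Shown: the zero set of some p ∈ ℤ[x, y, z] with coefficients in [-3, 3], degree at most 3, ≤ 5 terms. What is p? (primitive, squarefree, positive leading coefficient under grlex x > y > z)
2*x^2 + 2*y^2 + 2*z^2 - 3

1. Degree: bounded and convex; a quadric, so deg p = 2.
2. By symmetry, the surface is invariant under rotation about z: p = q(x² + y², z); mirror symmetry z ↦ −z ⇒ only even powers of z.
3. Checking where it meets the axes: a circular section at z = 1 has radius between 0 and 1.
4. These observations pin down the coefficients.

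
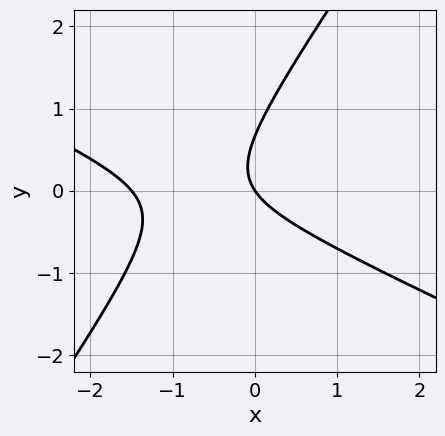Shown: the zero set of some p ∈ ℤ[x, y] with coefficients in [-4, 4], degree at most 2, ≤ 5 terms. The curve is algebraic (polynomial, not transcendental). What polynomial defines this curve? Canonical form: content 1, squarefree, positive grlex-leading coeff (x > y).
2*x^2 + 3*x*y - 3*y^2 + 3*x + 2*y

First, degree: no degree-1 curve has this shape, so deg p = 2.
Next, against the integer gridlines: one y-axis crossing is at y = 0; it crosses the x-axis at the gridline x = 0.
Finally, the integer polynomial consistent with all of this is the stated p.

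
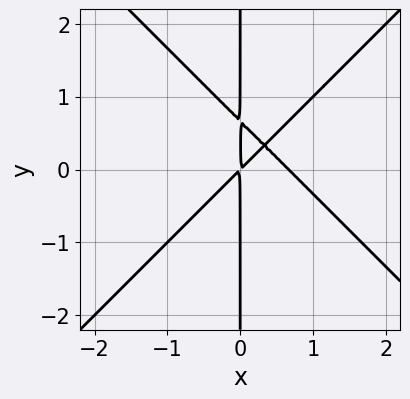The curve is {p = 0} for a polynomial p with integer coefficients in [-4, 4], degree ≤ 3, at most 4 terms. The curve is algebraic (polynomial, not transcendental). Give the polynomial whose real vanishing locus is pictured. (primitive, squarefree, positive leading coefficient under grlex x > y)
1. The degree is 3 — a generic line meets the curve in up to 3 points.
2. From the axis intercepts and sections: every point of the y-axis in the box is on the curve.
3. Putting this together gives p.

3*x^3 - 3*x*y^2 - 2*x^2 + 2*x*y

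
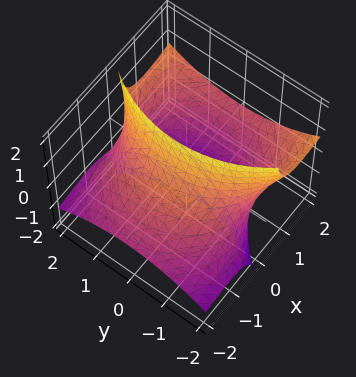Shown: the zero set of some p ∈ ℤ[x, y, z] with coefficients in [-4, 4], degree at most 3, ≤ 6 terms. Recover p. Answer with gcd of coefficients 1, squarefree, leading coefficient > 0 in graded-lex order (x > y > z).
deg p = 2. A generic line meets the surface in up to 2 points.
From the axis intercepts and sections: no z-intercept at any integer in the box.
Fitting integer coefficients to these (and the overall shape) gives p.

x^2 - 3*x*z + y^2 - 3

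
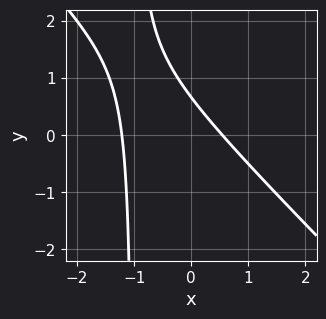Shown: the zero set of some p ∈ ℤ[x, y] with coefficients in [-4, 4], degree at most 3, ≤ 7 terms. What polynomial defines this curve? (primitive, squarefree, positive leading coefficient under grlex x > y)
3*x^2 + 3*x*y + 2*x + 3*y - 2

(a) Degree: the shape is more complex than any degree-1 curve, so deg p = 2.
(b) The integer polynomial consistent with all of this is the stated p.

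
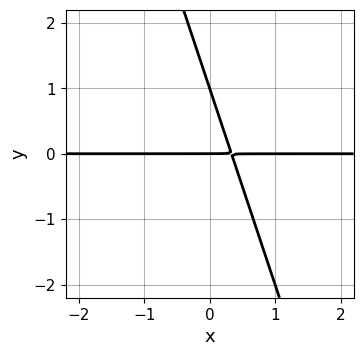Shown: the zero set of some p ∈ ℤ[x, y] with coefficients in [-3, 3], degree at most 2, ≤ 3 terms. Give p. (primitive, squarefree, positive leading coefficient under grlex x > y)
(a) Degree: a generic line meets the curve in up to 2 points, so deg p = 2.
(b) Reading off the gridlines: among the integer gridlines, it crosses the y-axis at y ∈ {0, 1}; the visible x-axis segment lies entirely on the curve.
(c) Together with the visible shape, these determine p as stated.

3*x*y + y^2 - y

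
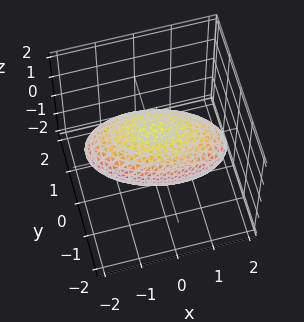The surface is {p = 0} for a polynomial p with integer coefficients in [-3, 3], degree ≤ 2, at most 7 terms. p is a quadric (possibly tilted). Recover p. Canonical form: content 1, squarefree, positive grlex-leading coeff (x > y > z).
First, degree: the shape is more complex than any degree-1 surface, so deg p = 2.
Next, observable constraints: the z-axis gridline crossings are at z ∈ {-1, 1}; the y-axis gridline crossings are at y ∈ {-1, 1}.
Finally, together with the visible shape, these determine p as stated.

x^2 + x*y + 3*y^2 + 3*z^2 - 3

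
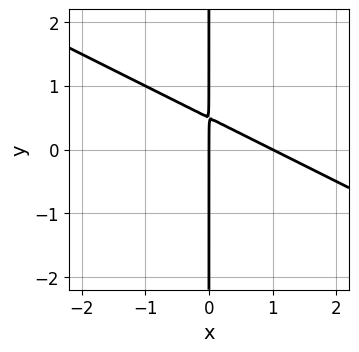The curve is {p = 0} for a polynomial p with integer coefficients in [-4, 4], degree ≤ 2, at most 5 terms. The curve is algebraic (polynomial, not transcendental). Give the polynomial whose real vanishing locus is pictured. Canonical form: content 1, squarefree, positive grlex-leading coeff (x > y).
1. The degree is 2 — a generic line meets the curve in up to 2 points.
2. Observable constraints: the x-axis gridline crossings are at x ∈ {0, 1}; every point of the y-axis in the box is on the curve.
3. Fitting integer coefficients to these (and the overall shape) gives p.

x^2 + 2*x*y - x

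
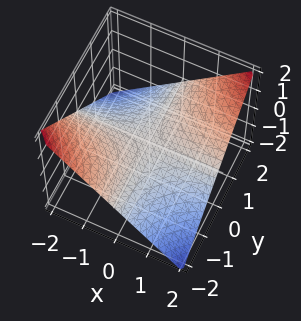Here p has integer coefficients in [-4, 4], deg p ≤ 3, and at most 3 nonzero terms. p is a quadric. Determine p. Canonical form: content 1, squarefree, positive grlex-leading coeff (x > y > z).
x*y - 2*z

First, the degree is 2 — a saddle surface; a quadric.
Next, observable constraints: it crosses the z-axis at the gridline z = 0; the visible y-axis segment lies entirely on the surface; the visible x-axis segment lies entirely on the surface.
Finally, assembling these constraints gives the stated polynomial.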